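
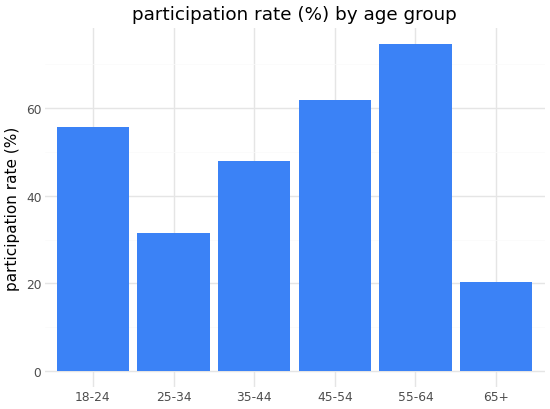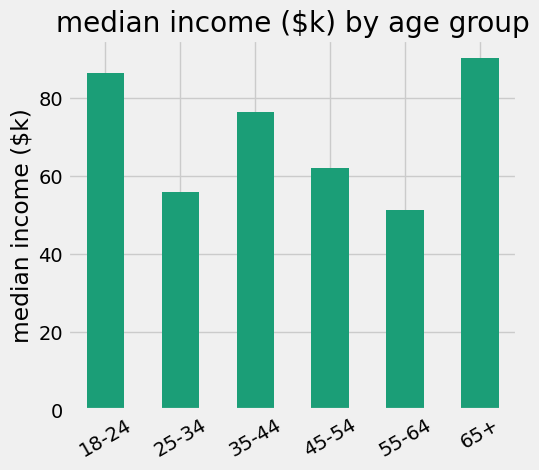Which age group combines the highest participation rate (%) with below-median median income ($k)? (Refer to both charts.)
55-64

Chart 2 median median income ($k) ≈ 70; below-median age groups: 25-34, 45-54, 55-64. Among those, 55-64 has the highest participation rate (%) (≈ 70).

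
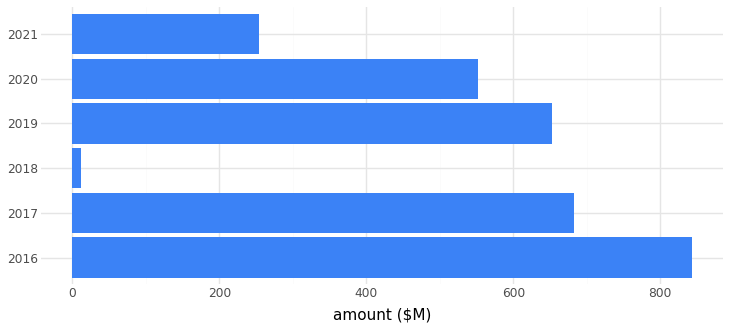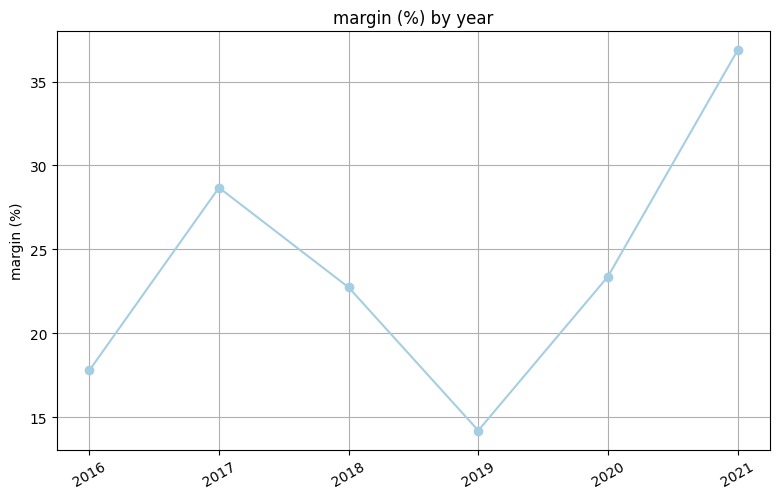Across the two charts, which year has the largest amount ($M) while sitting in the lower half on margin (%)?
Chart 2 median margin (%) ≈ 25; below-median years: 2016, 2018, 2019. Among those, 2016 has the highest amount ($M) (≈ 800).

2016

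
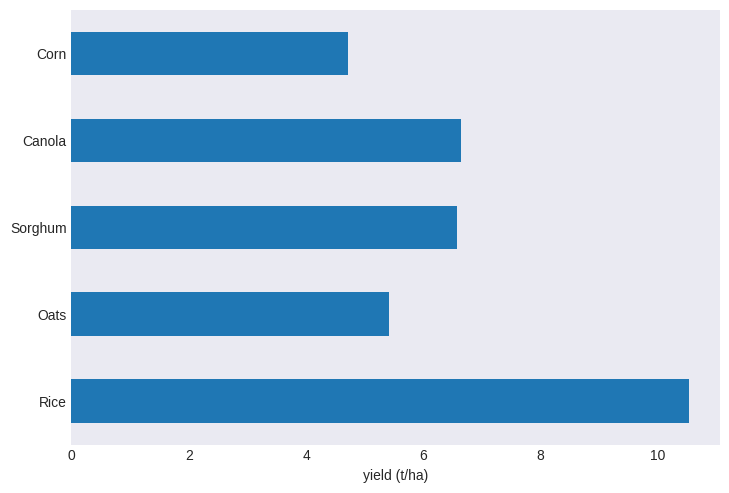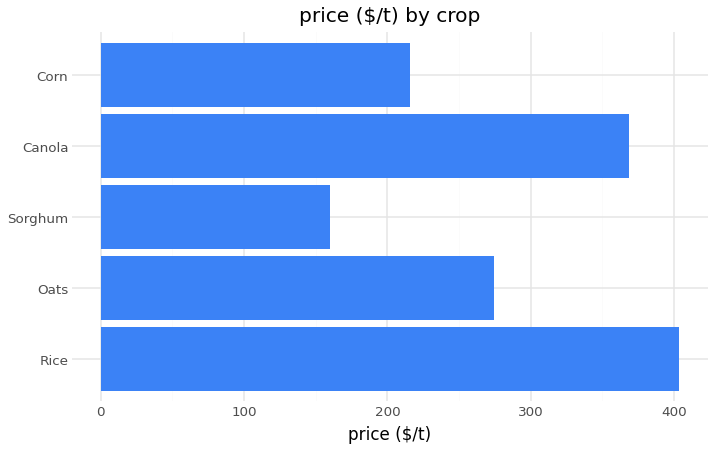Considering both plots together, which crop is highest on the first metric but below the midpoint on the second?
Chart 2 median price ($/t) ≈ 250; below-median crops: Sorghum, Corn. Among those, Sorghum has the highest yield (t/ha) (≈ 7).

Sorghum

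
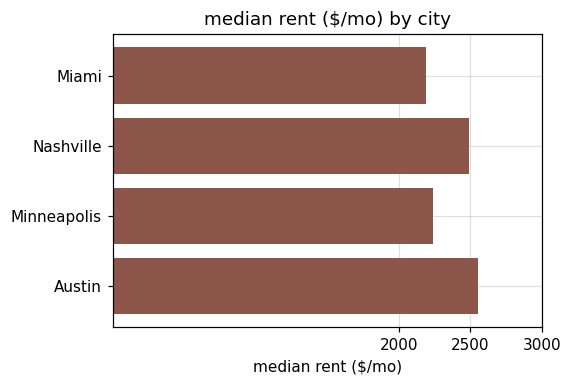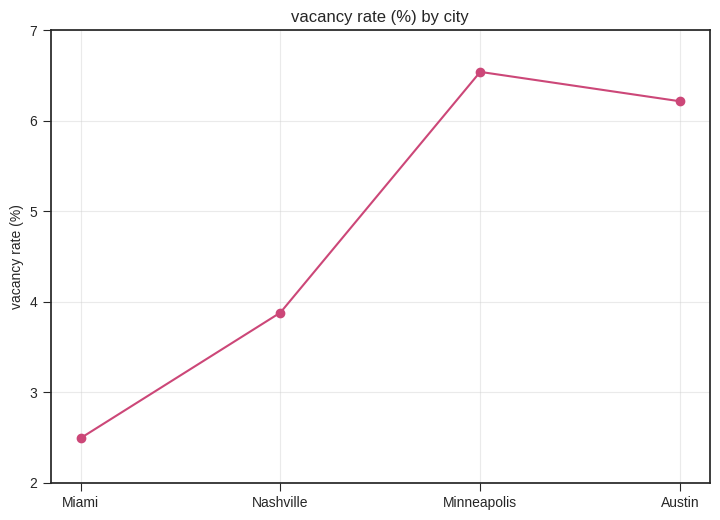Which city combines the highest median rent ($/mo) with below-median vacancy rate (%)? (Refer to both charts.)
Chart 2 median vacancy rate (%) ≈ 5; below-median cities: Miami, Nashville. Among those, Nashville has the highest median rent ($/mo) (≈ 2500).

Nashville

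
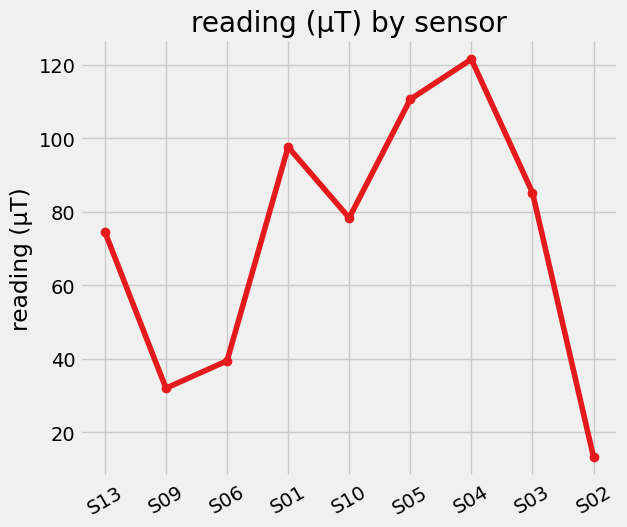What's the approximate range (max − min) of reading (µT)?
Max S04 ≈ 120, min S02 ≈ 10; range ≈ 110.

≈ 110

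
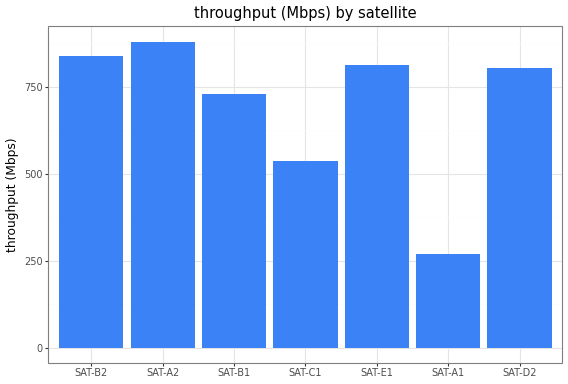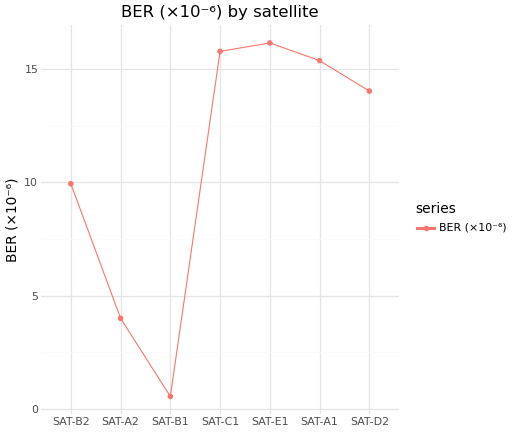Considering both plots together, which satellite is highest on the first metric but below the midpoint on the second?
Chart 2 median BER (×10⁻⁶) ≈ 14; below-median satellites: SAT-B2, SAT-A2, SAT-B1. Among those, SAT-A2 has the highest throughput (Mbps) (≈ 900).

SAT-A2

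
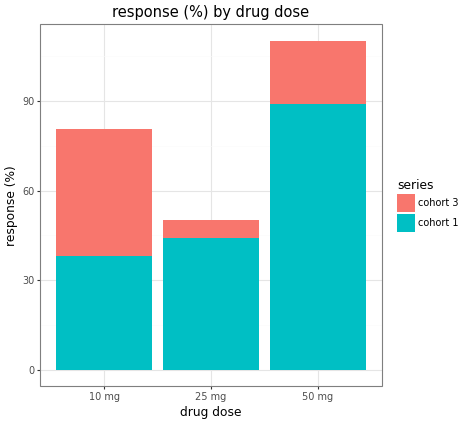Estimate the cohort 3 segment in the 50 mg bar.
cohort 3 top ≈ 110, bottom ≈ 90; segment ≈ 20.

≈ 20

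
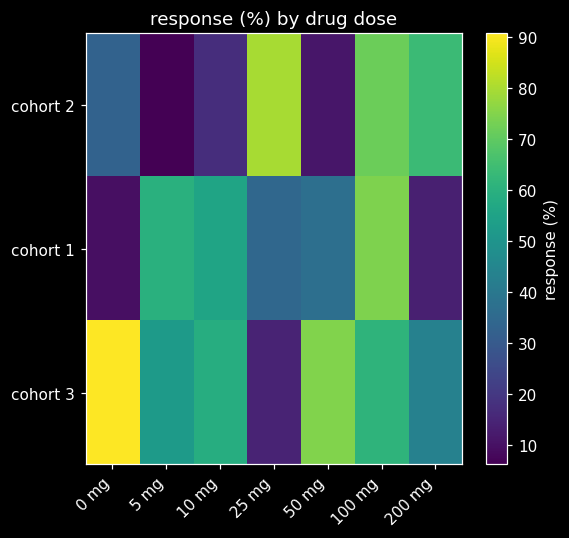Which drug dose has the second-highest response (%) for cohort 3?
Top 3 for cohort 3: 0 mg ≈ 90, 50 mg ≈ 70, 100 mg ≈ 60.

50 mg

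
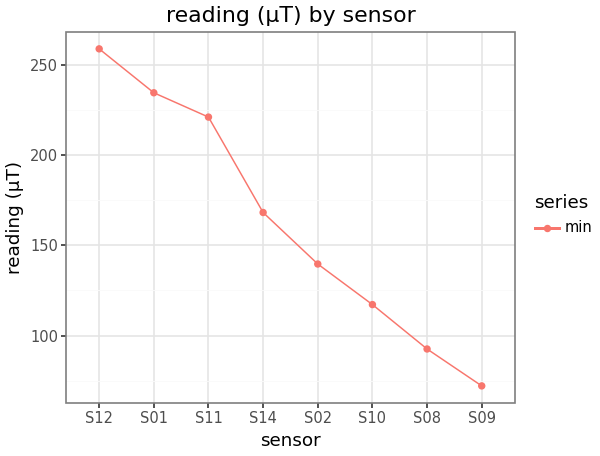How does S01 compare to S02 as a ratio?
S01 ≈ 240, S02 ≈ 140; 240/140 ≈ 1.71.

≈ 1.71×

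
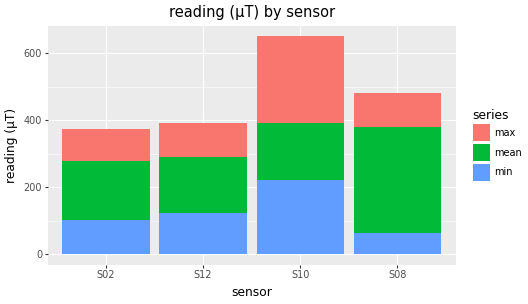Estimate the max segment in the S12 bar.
max top ≈ 400, bottom ≈ 300; segment ≈ 100.

≈ 100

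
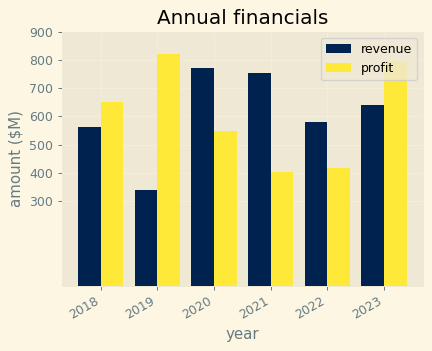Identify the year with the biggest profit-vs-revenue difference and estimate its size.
2019, ≈ 500 $M

2019: profit ≈ 800, revenue ≈ 300 → gap ≈ 500. Next-largest (2021) is only ≈ 400.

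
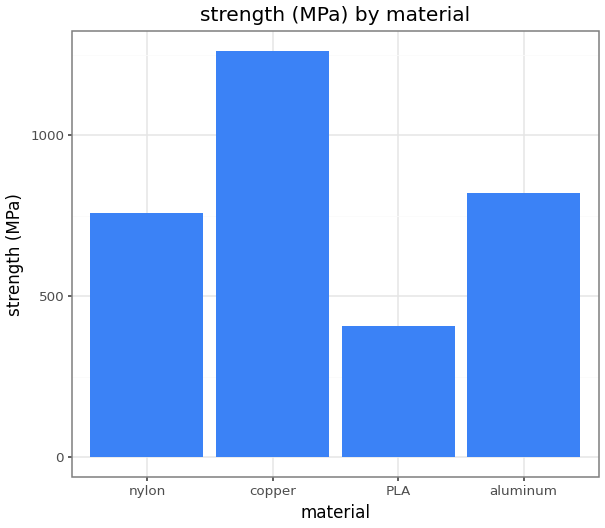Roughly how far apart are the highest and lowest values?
Max copper ≈ 1200, min PLA ≈ 400; range ≈ 800.

≈ 800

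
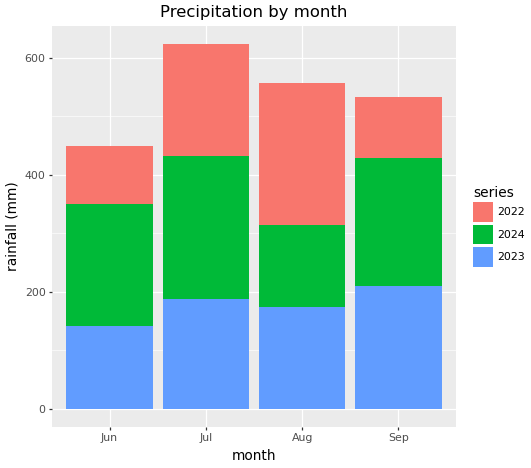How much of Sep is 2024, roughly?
2024 top ≈ 400, bottom ≈ 200; segment ≈ 200.

≈ 200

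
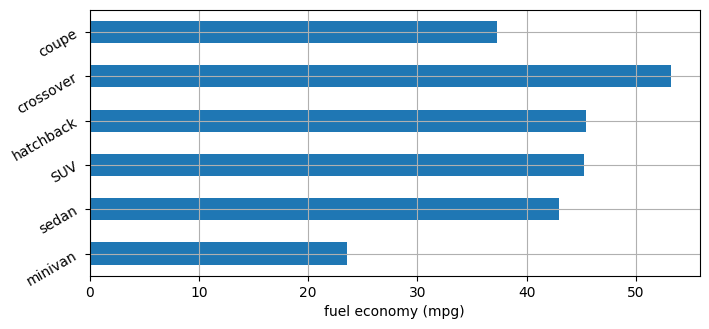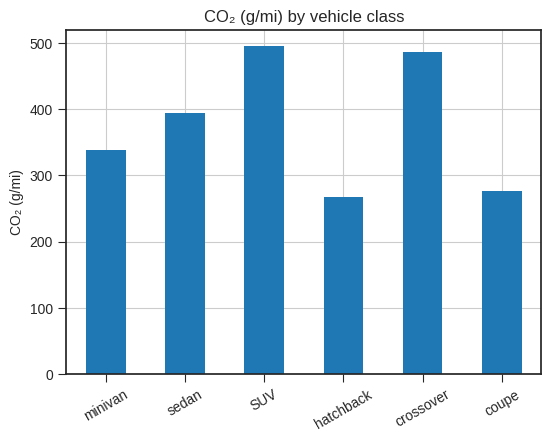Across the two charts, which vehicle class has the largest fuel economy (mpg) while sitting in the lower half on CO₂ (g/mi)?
Chart 2 median CO₂ (g/mi) ≈ 350; below-median vehicle classes: minivan, hatchback, coupe. Among those, hatchback has the highest fuel economy (mpg) (≈ 45).

hatchback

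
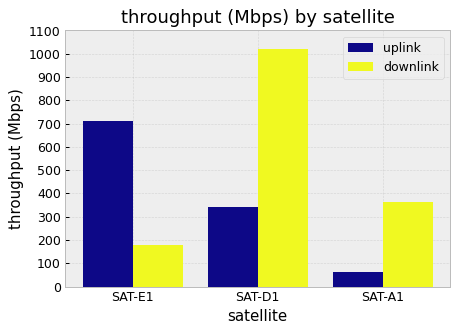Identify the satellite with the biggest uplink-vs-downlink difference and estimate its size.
SAT-D1: uplink ≈ 300, downlink ≈ 1000 → gap ≈ 700. Next-largest (SAT-E1) is only ≈ 500.

SAT-D1, ≈ 700 Mbps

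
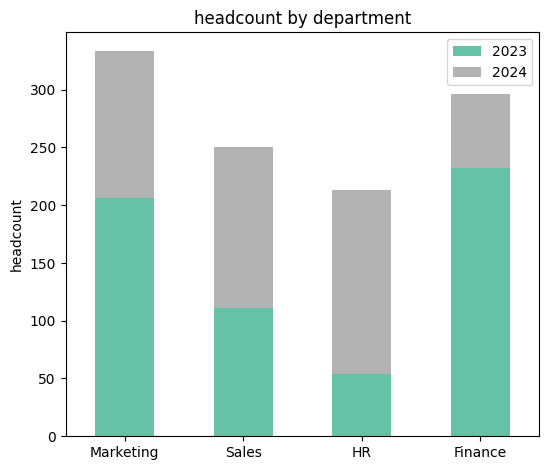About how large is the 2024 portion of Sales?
≈ 150

2024 top ≈ 250, bottom ≈ 100; segment ≈ 150.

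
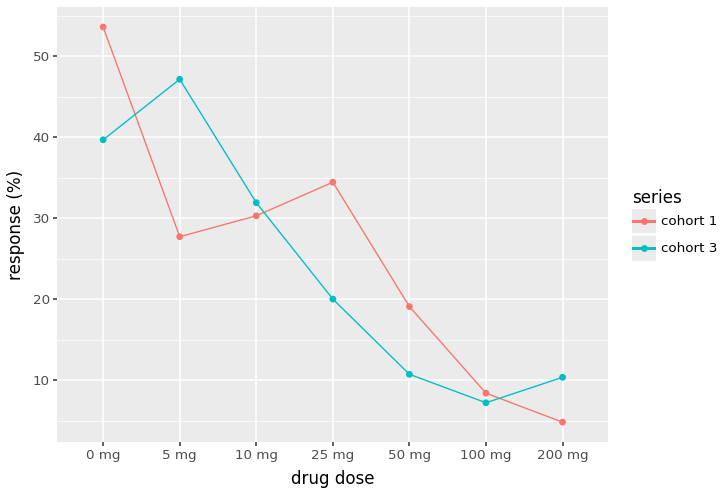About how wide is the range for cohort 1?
Max 0 mg ≈ 55, min 200 mg ≈ 5; range ≈ 50.

≈ 50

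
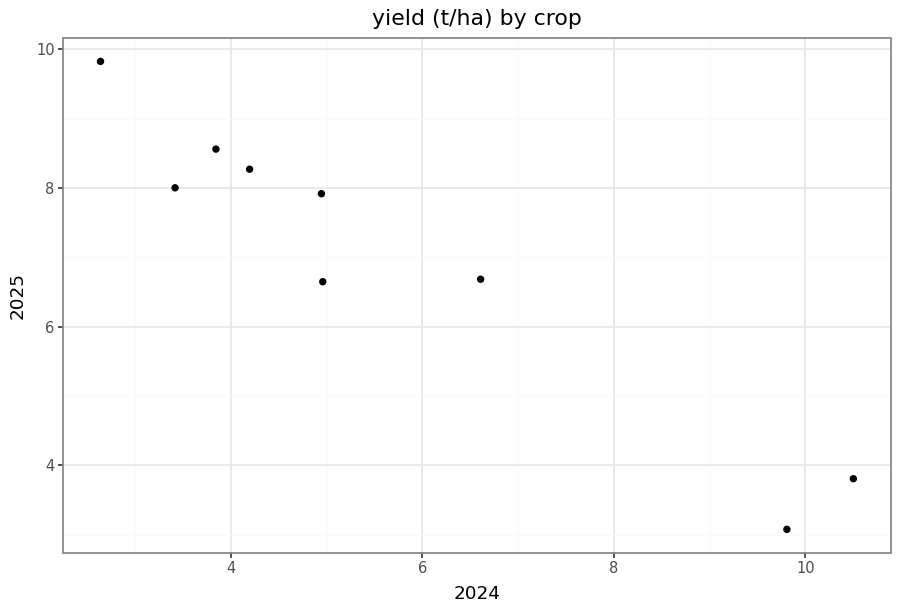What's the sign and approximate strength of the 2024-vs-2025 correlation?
negative, strong

Points are negatively correlated; strong (|r| ≈ 1.0).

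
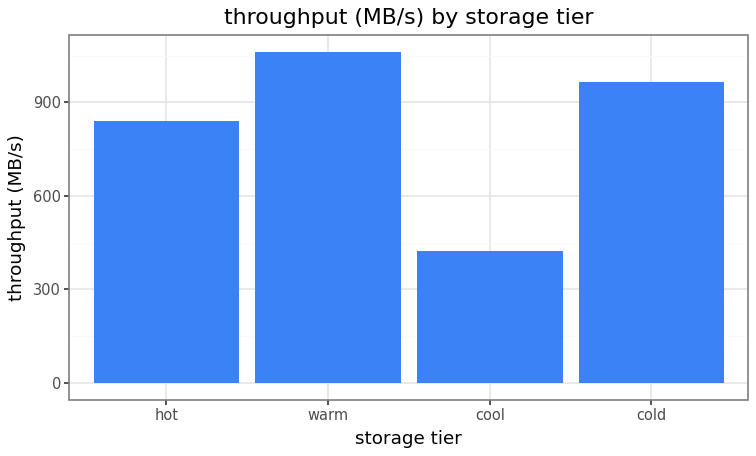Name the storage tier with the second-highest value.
cold

Top 3: warm ≈ 1100, cold ≈ 1000, hot ≈ 800.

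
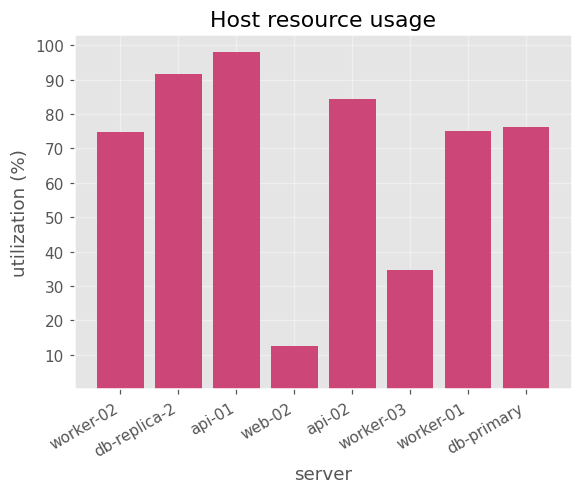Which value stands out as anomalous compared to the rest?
web-02 ≈ 10; the rest sit between ≈ 30 and ≈ 100.

web-02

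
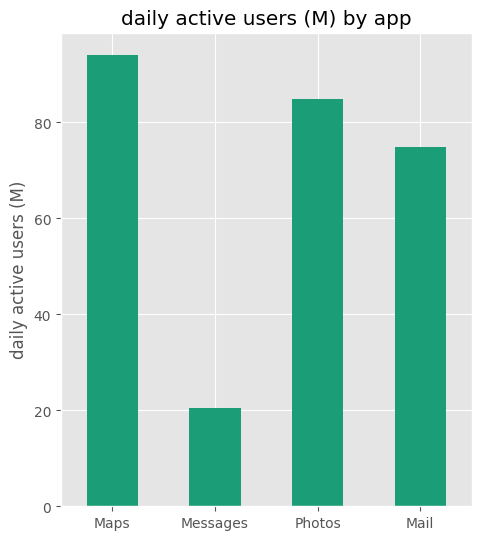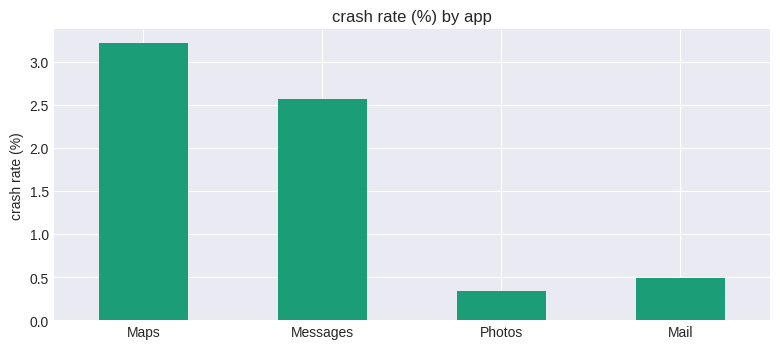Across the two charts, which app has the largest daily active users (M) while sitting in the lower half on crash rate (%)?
Photos

Chart 2 median crash rate (%) ≈ 1.5; below-median apps: Photos, Mail. Among those, Photos has the highest daily active users (M) (≈ 80).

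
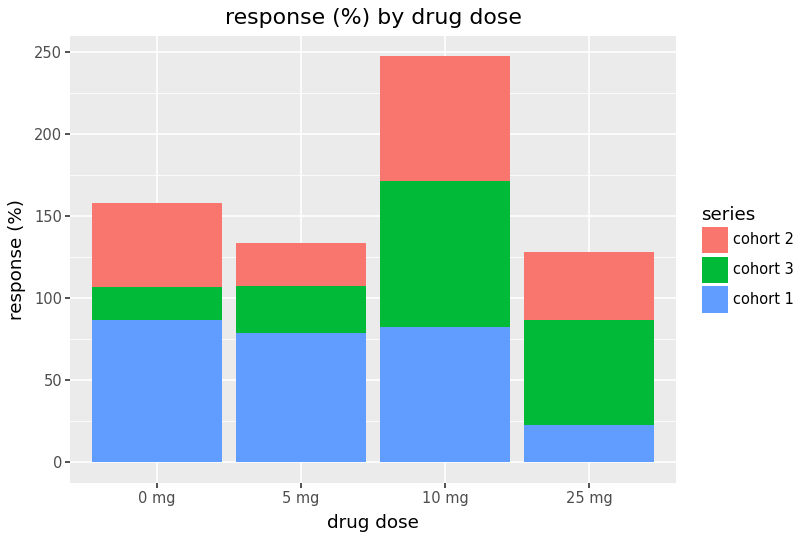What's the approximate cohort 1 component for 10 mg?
≈ 75

cohort 1 top ≈ 75, bottom ≈ 0; segment ≈ 75.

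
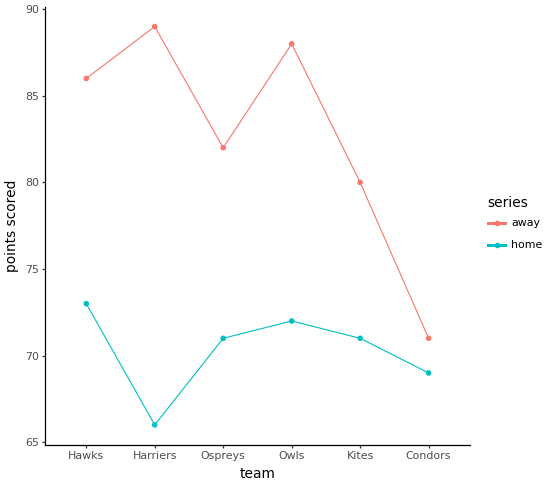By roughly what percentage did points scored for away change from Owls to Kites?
Owls ≈ 88, Kites ≈ 80; (80 − 88) / 88 ≈ -9.1%.

≈ -9.1%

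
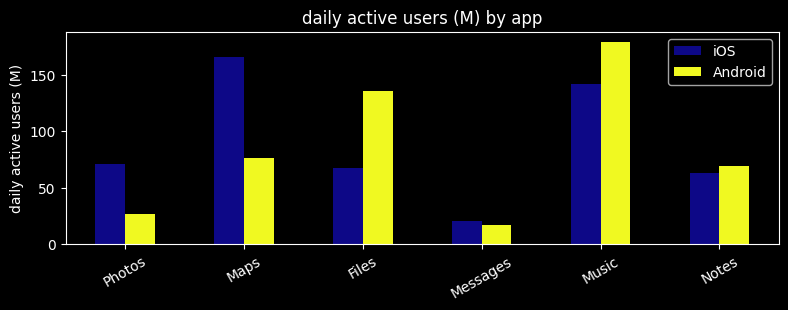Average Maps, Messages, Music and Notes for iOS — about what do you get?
≈ 95

(160 + 20 + 140 + 60) / 4 ≈ 95.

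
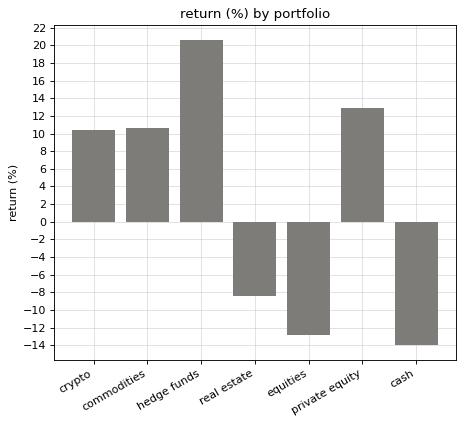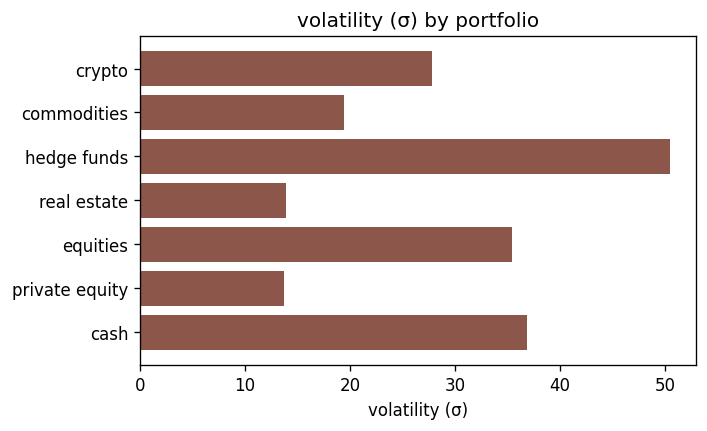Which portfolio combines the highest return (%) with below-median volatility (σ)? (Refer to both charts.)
private equity

Chart 2 median volatility (σ) ≈ 30; below-median portfolios: commodities, real estate, private equity. Among those, private equity has the highest return (%) (≈ 12).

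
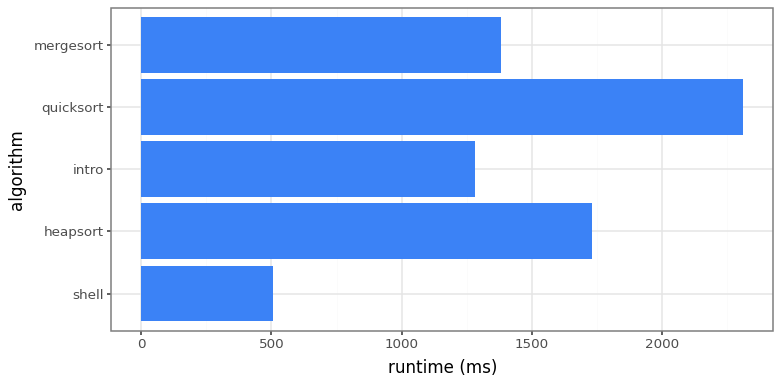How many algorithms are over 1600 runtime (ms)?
Above 1600: heapsort, quicksort.

2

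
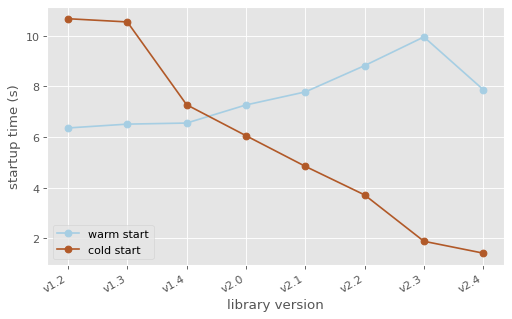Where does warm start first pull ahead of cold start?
v1.4: warm start ≈ 7 vs cold start ≈ 7 (not yet); v2.0: warm start ≈ 7 vs cold start ≈ 6 (first crossover).

v2.0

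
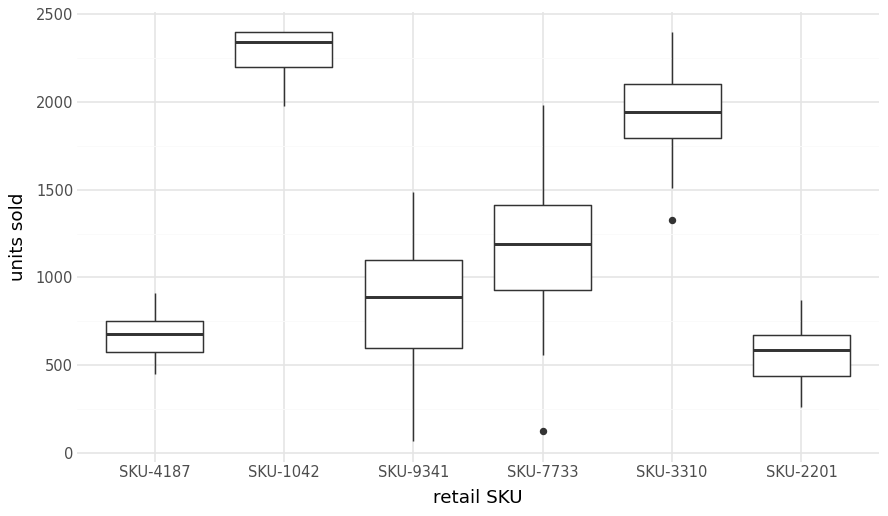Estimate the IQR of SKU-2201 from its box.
Q3 ≈ 600, Q1 ≈ 400; IQR ≈ 200.

≈ 200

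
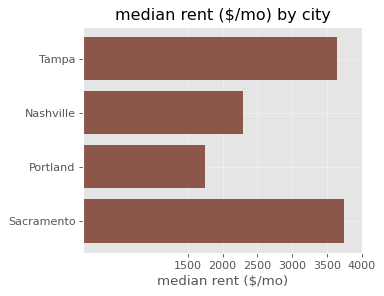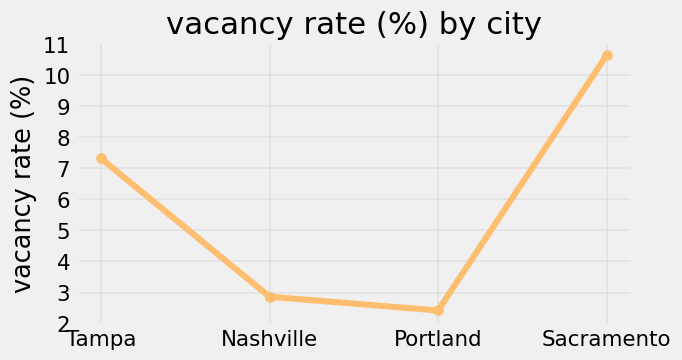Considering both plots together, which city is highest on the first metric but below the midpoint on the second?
Nashville

Chart 2 median vacancy rate (%) ≈ 5; below-median cities: Nashville, Portland. Among those, Nashville has the highest median rent ($/mo) (≈ 2500).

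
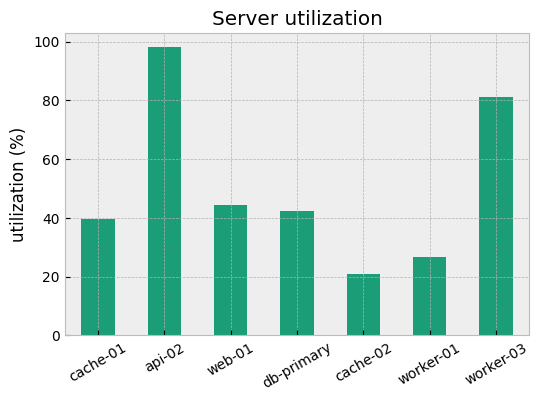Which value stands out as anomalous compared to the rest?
api-02 ≈ 100; the rest sit between ≈ 20 and ≈ 80.

api-02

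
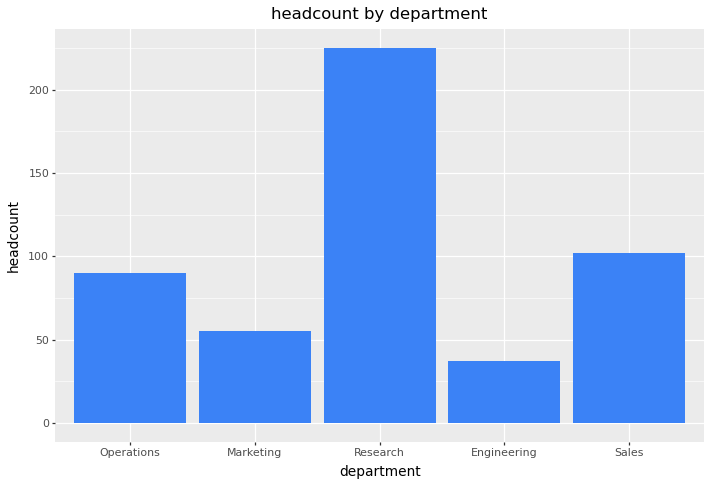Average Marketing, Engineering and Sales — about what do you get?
≈ 67

(60 + 40 + 100) / 3 ≈ 67.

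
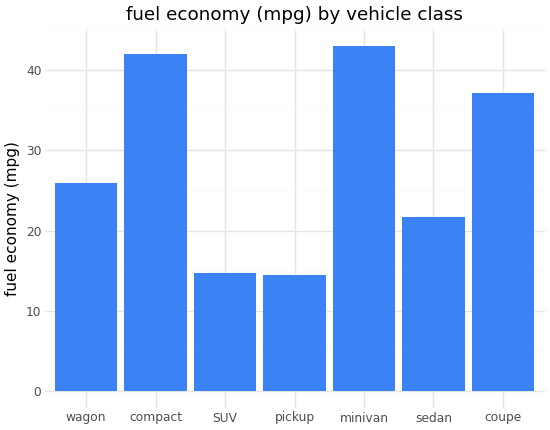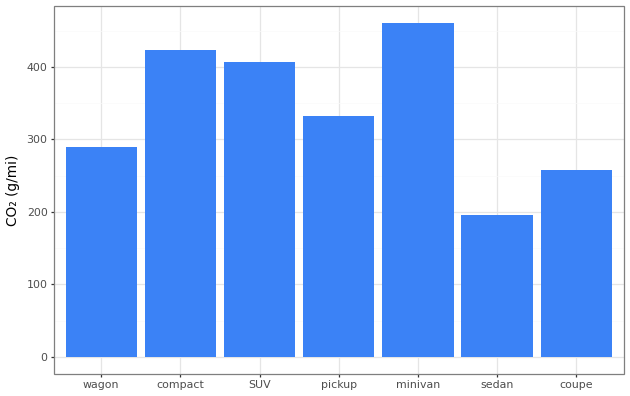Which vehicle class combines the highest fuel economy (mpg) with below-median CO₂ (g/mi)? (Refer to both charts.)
coupe

Chart 2 median CO₂ (g/mi) ≈ 350; below-median vehicle classes: wagon, sedan, coupe. Among those, coupe has the highest fuel economy (mpg) (≈ 35).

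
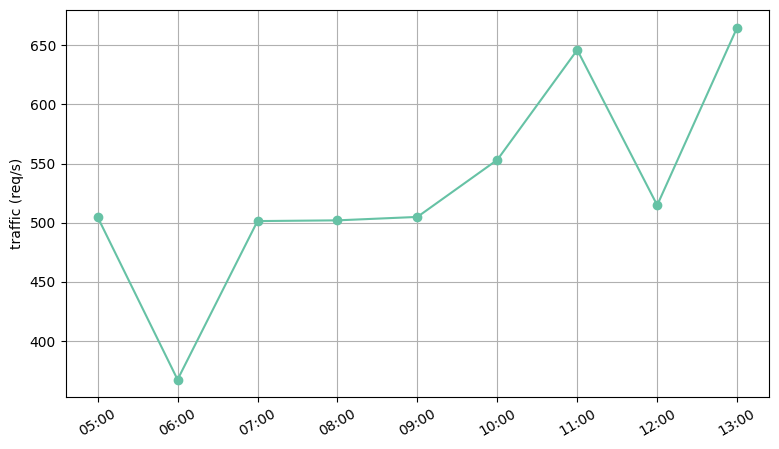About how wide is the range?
≈ 300

Max 13:00 ≈ 675, min 06:00 ≈ 375; range ≈ 300.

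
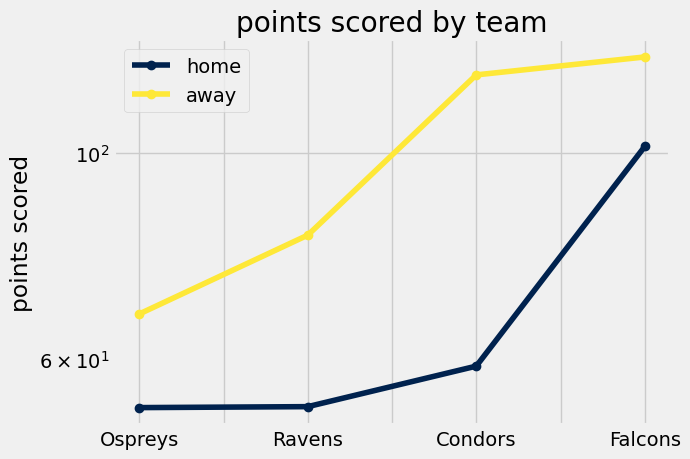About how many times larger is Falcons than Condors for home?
≈ 1.67×

Falcons ≈ 100, Condors ≈ 60; 100/60 ≈ 1.67.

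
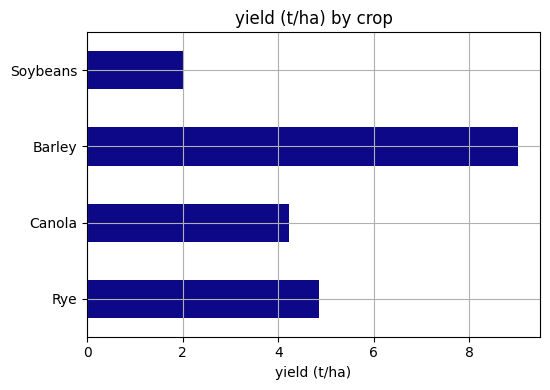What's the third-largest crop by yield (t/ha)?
Canola

Top 4: Barley ≈ 9, Rye ≈ 5, Canola ≈ 4, Soybeans ≈ 2.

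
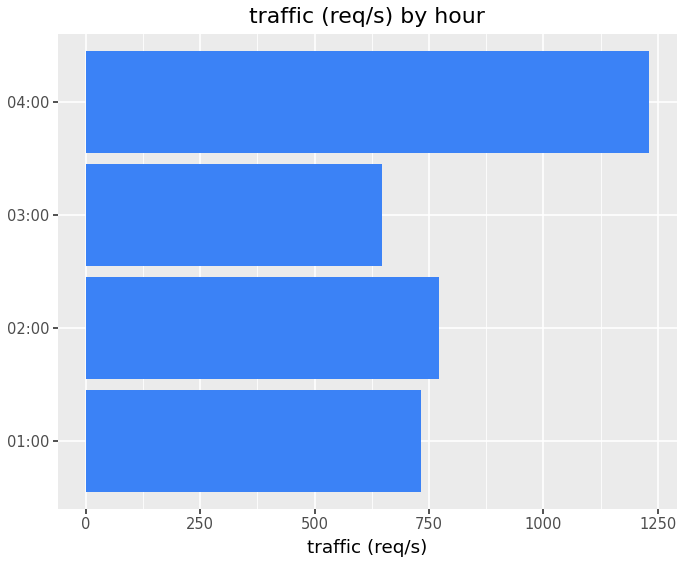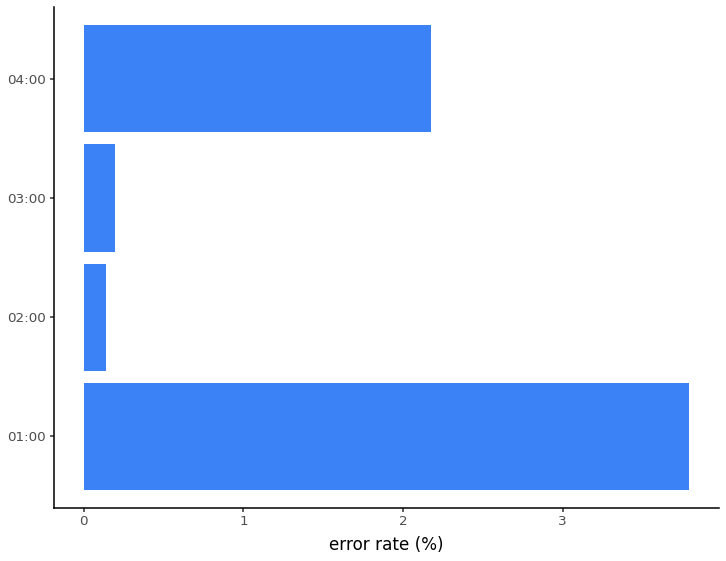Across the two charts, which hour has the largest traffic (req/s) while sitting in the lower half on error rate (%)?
Chart 2 median error rate (%) ≈ 1; below-median hours: 02:00, 03:00. Among those, 02:00 has the highest traffic (req/s) (≈ 800).

02:00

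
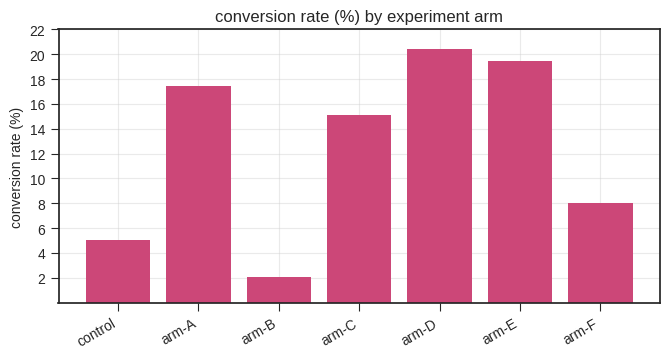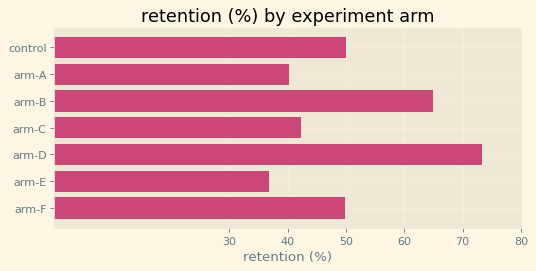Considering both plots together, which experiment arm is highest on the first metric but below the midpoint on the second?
arm-E

Chart 2 median retention (%) ≈ 50; below-median experiment arms: arm-A, arm-C, arm-E. Among those, arm-E has the highest conversion rate (%) (≈ 20).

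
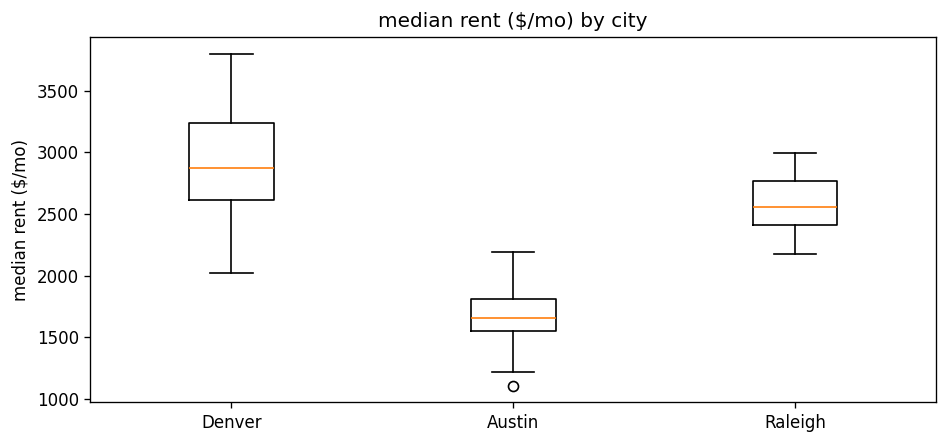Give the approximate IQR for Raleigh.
≈ 400

Q3 ≈ 2800, Q1 ≈ 2400; IQR ≈ 400.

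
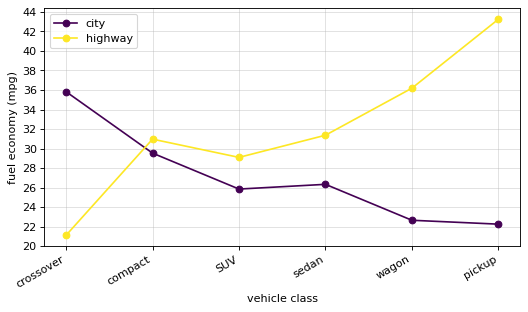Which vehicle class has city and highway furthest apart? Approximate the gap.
pickup: city ≈ 22, highway ≈ 44 → gap ≈ 22. Next-largest (crossover) is only ≈ 14.

pickup, ≈ 22 mpg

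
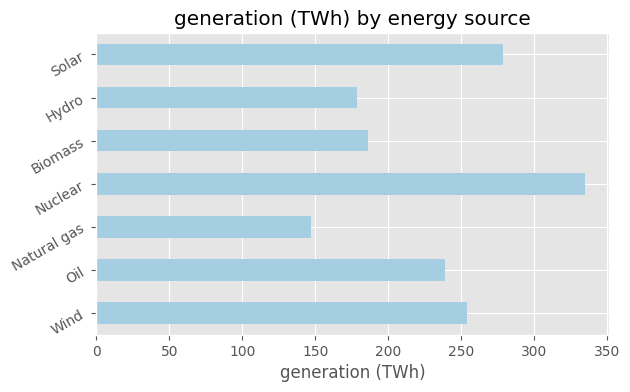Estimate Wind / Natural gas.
≈ 1.67×

Wind ≈ 250, Natural gas ≈ 150; 250/150 ≈ 1.67.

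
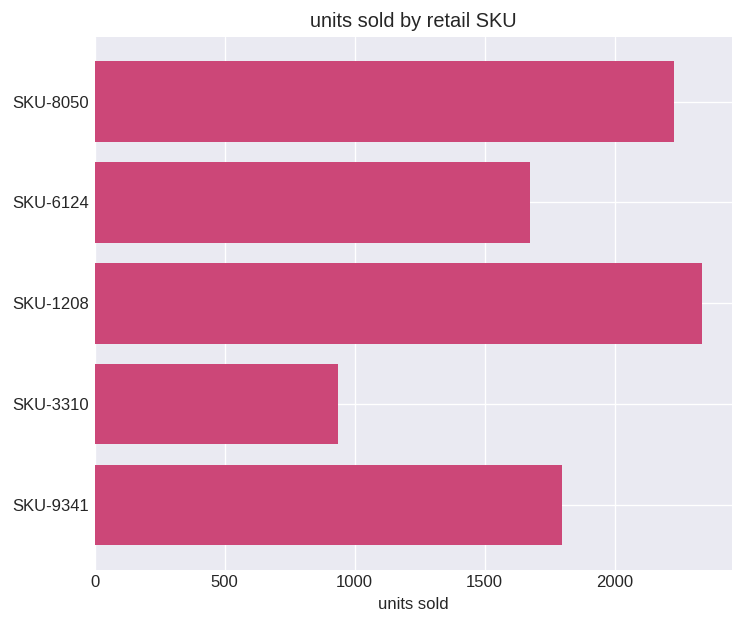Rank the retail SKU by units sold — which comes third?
SKU-9341

Top 4: SKU-1208 ≈ 2400, SKU-8050 ≈ 2200, SKU-9341 ≈ 1800, SKU-6124 ≈ 1600.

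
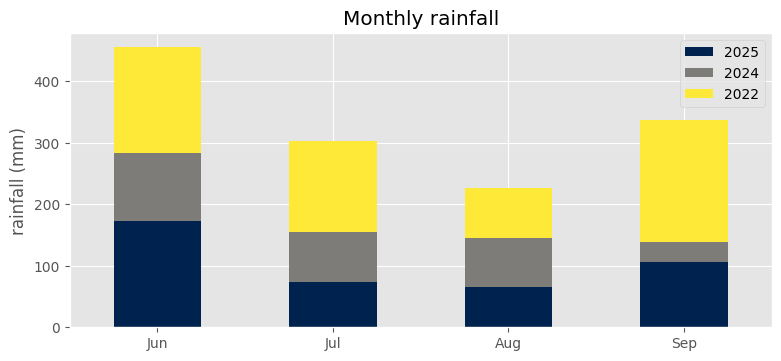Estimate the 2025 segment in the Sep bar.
≈ 100

2025 top ≈ 100, bottom ≈ 0; segment ≈ 100.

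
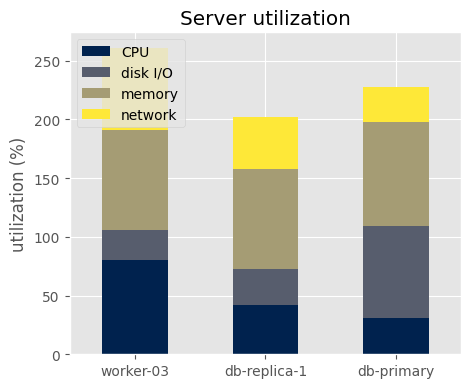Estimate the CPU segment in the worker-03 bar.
CPU top ≈ 75, bottom ≈ 0; segment ≈ 75.

≈ 75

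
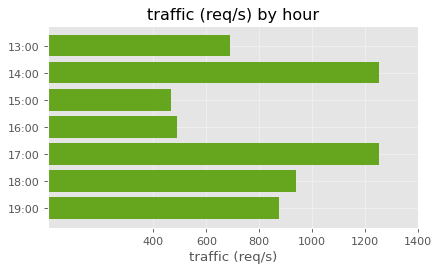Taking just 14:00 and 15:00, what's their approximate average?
(1200 + 400) / 2 ≈ 800.

≈ 800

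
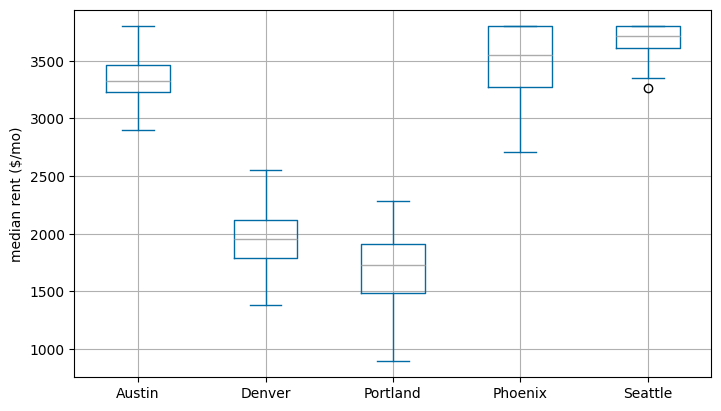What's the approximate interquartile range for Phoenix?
≈ 600

Q3 ≈ 3800, Q1 ≈ 3200; IQR ≈ 600.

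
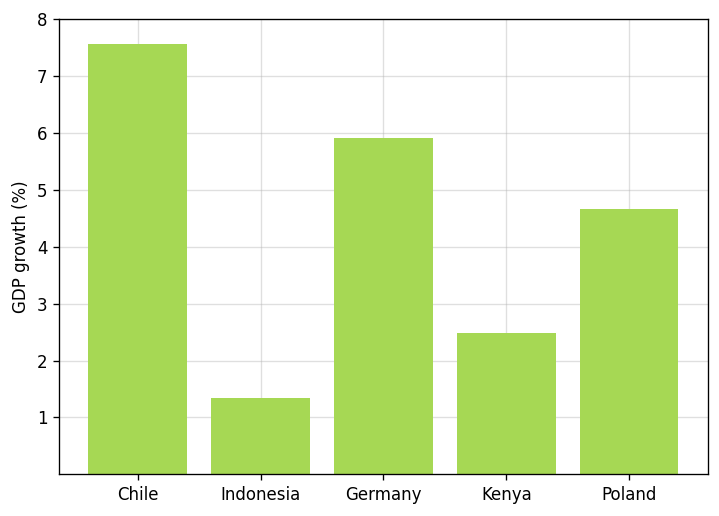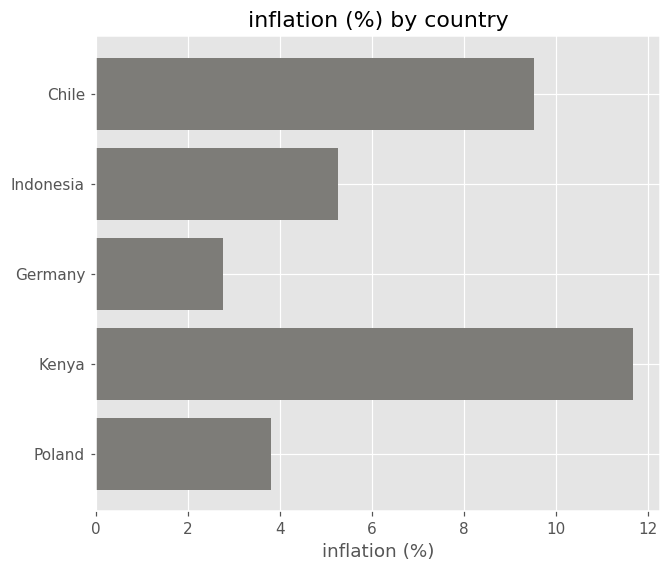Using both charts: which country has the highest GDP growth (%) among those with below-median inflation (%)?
Chart 2 median inflation (%) ≈ 6; below-median countries: Germany, Poland. Among those, Germany has the highest GDP growth (%) (≈ 6).

Germany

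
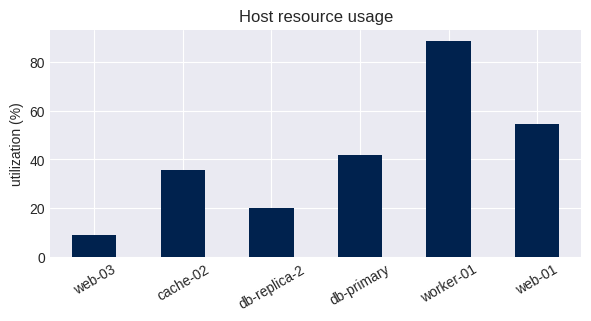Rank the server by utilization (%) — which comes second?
Top 3: worker-01 ≈ 90, web-01 ≈ 50, db-primary ≈ 40.

web-01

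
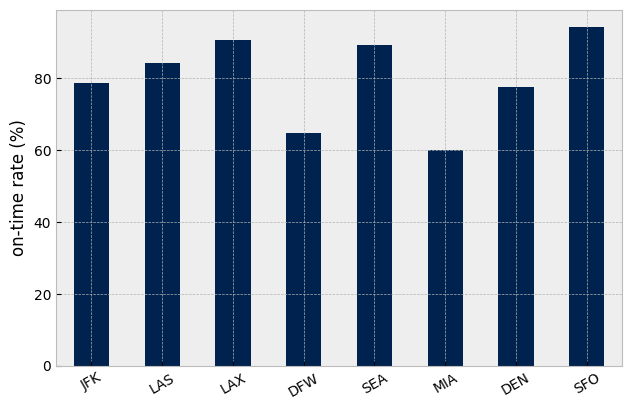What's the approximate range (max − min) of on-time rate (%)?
Max SFO ≈ 90, min MIA ≈ 60; range ≈ 30.

≈ 30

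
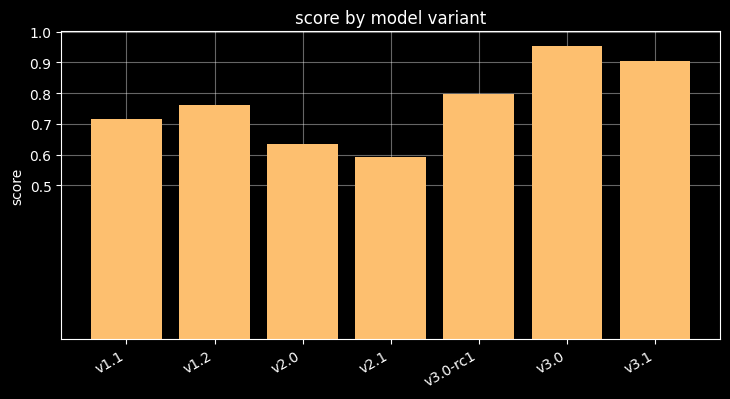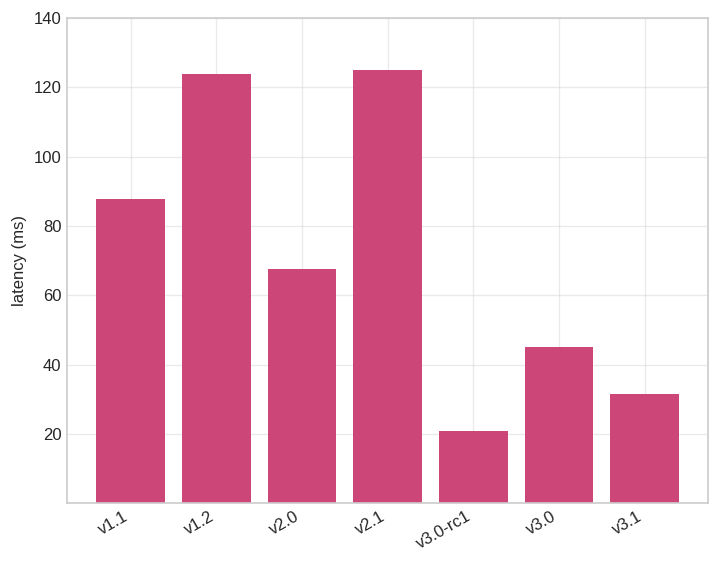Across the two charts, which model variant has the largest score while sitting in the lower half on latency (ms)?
Chart 2 median latency (ms) ≈ 60; below-median model variants: v3.0-rc1, v3.0, v3.1. Among those, v3.0 has the highest score (≈ 1).

v3.0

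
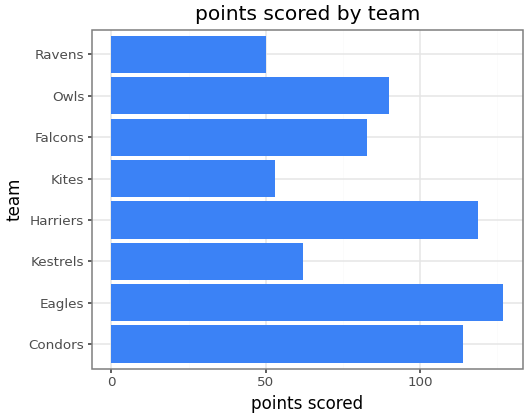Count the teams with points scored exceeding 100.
Above 100: Condors, Eagles, Harriers.

3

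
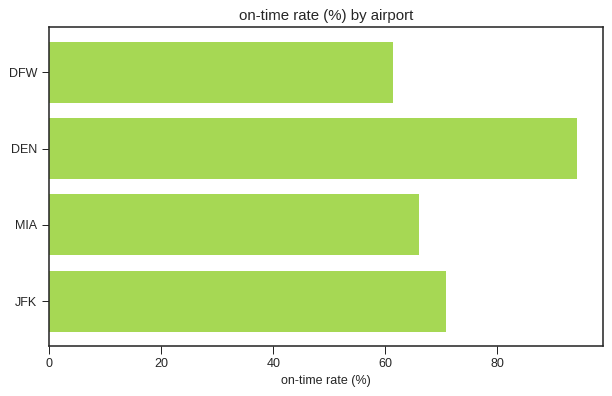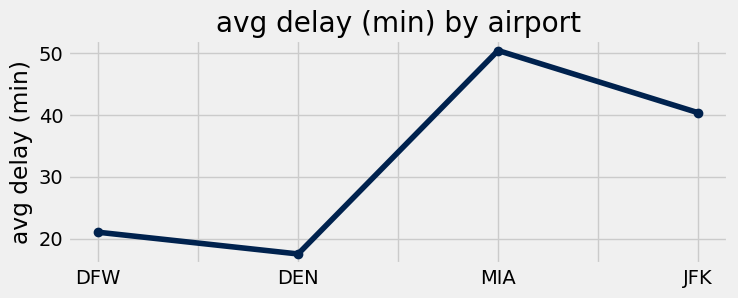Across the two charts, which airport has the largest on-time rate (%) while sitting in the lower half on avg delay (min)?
DEN

Chart 2 median avg delay (min) ≈ 30; below-median airports: DFW, DEN. Among those, DEN has the highest on-time rate (%) (≈ 90).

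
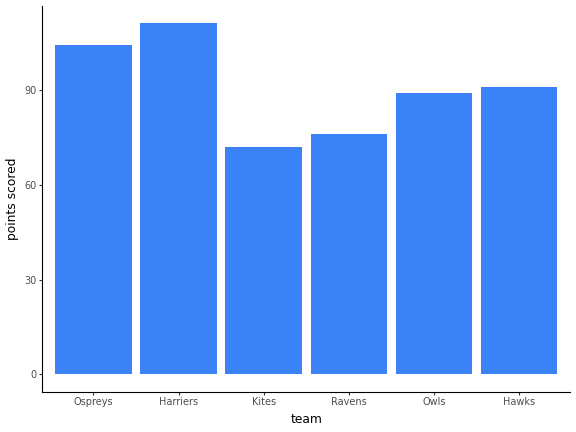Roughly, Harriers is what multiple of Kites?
≈ 1.57×

Harriers ≈ 110, Kites ≈ 70; 110/70 ≈ 1.57.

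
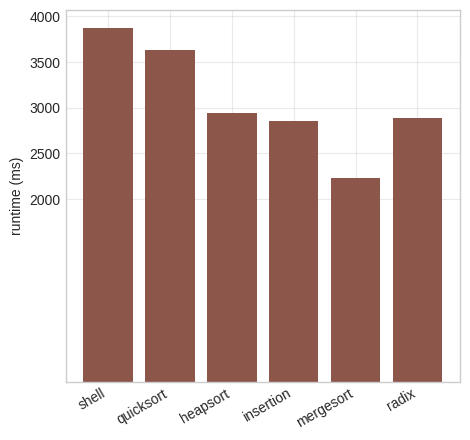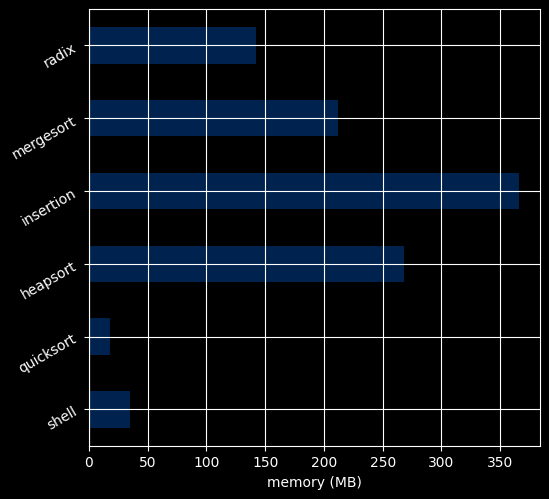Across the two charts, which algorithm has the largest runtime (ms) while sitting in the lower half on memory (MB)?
shell

Chart 2 median memory (MB) ≈ 200; below-median algorithms: shell, quicksort, radix. Among those, shell has the highest runtime (ms) (≈ 4000).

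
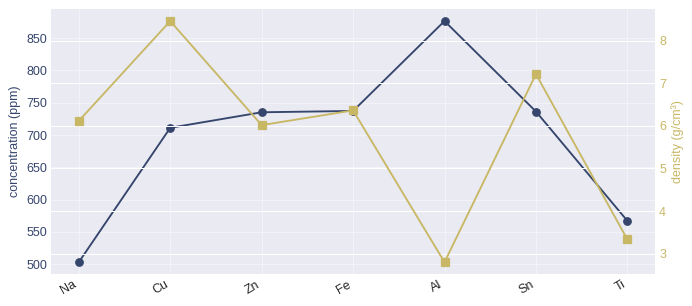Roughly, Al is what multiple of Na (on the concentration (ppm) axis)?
Al ≈ 900, Na ≈ 500; 900/500 ≈ 1.8.

≈ 1.8×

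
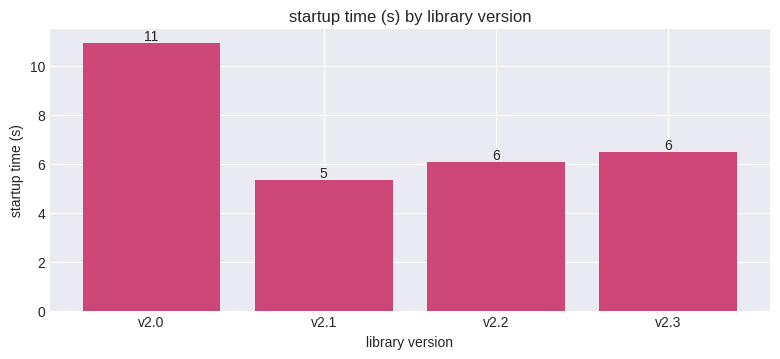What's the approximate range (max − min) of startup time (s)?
≈ 6

Max v2.0 ≈ 11, min v2.1 ≈ 5; range ≈ 6.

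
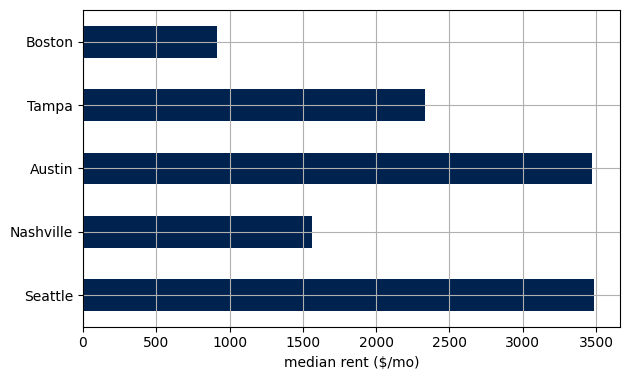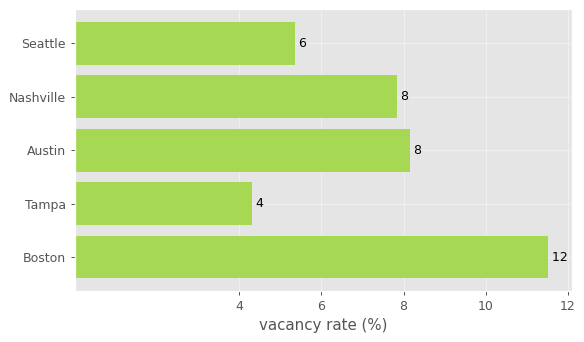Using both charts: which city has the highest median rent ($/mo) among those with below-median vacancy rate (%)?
Seattle

Chart 2 median vacancy rate (%) ≈ 8; below-median cities: Seattle, Tampa. Among those, Seattle has the highest median rent ($/mo) (≈ 3500).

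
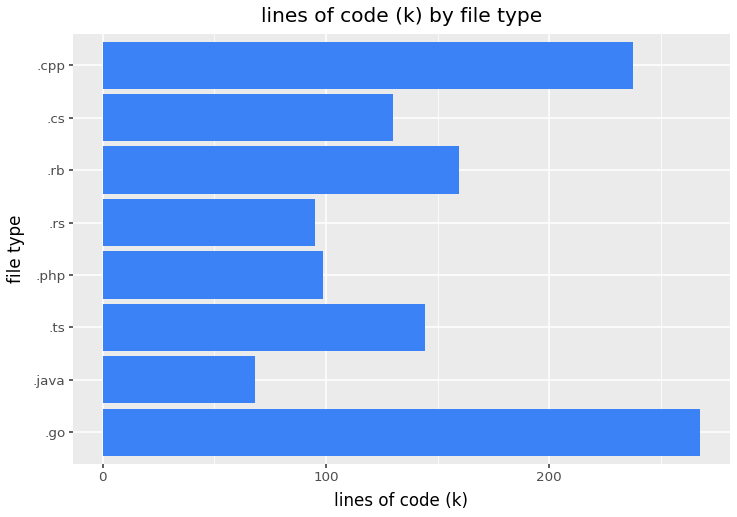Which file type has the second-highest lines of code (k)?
Top 3: .go ≈ 275, .cpp ≈ 250, .rb ≈ 150.

.cpp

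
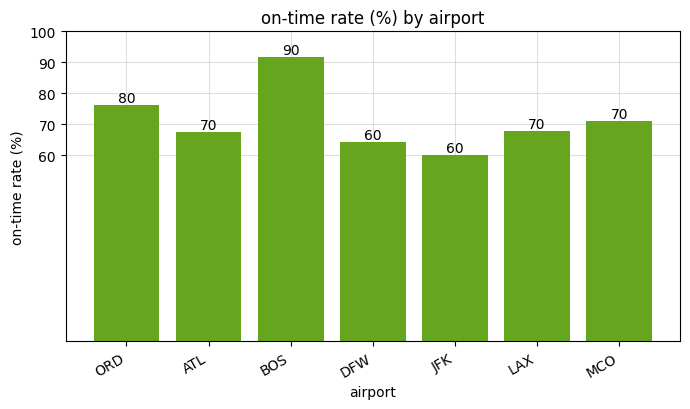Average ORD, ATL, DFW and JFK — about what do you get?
≈ 68

(80 + 70 + 60 + 60) / 4 ≈ 68.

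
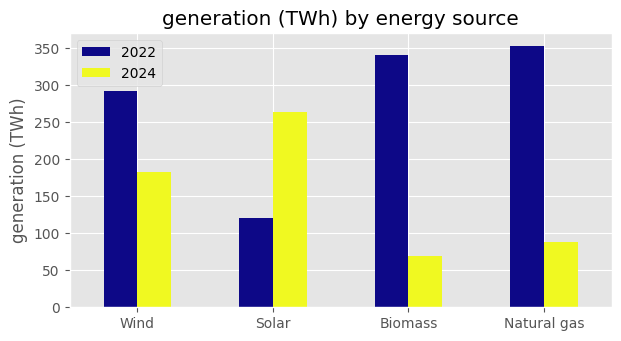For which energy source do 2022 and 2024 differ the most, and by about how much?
Biomass, ≈ 300 TWh

Biomass: 2022 ≈ 350, 2024 ≈ 50 → gap ≈ 300. Next-largest (Natural gas) is only ≈ 250.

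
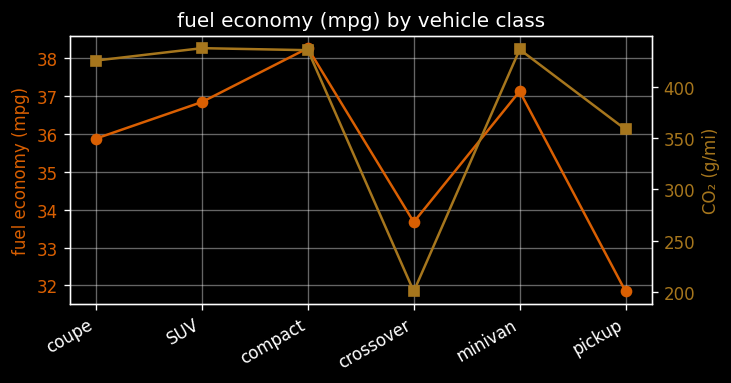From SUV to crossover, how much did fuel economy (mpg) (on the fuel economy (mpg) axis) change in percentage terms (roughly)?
SUV ≈ 37, crossover ≈ 34; (34 − 37) / 37 ≈ -8.1%.

≈ -8.1%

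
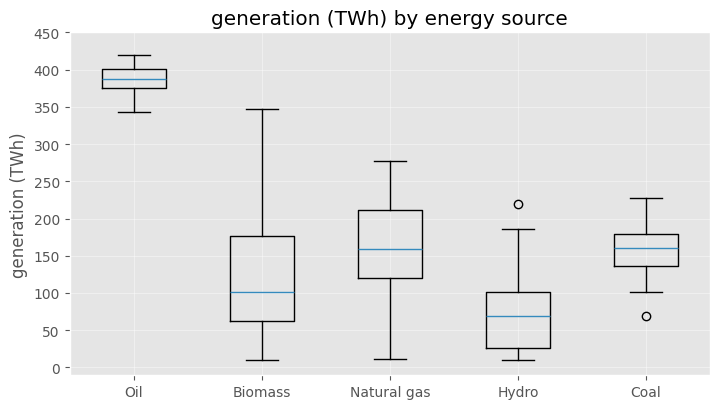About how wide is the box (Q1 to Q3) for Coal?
Q3 ≈ 200, Q1 ≈ 150; IQR ≈ 50.

≈ 50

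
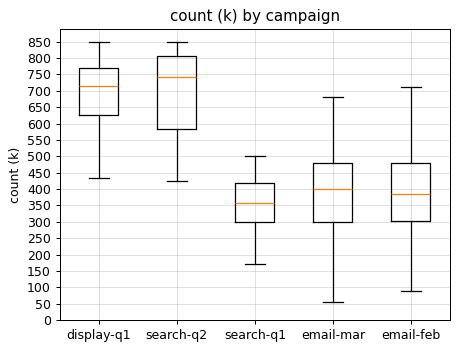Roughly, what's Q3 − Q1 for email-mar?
≈ 200

Q3 ≈ 500, Q1 ≈ 300; IQR ≈ 200.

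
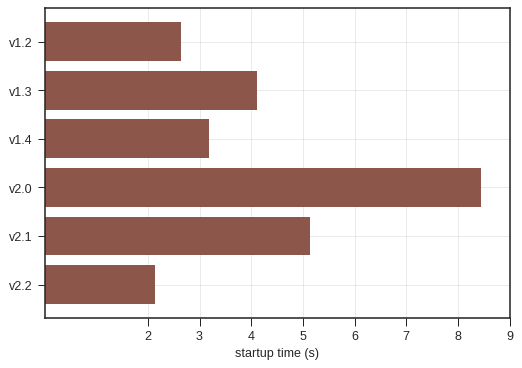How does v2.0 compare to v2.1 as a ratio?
v2.0 ≈ 8, v2.1 ≈ 5; 8/5 ≈ 1.6.

≈ 1.6×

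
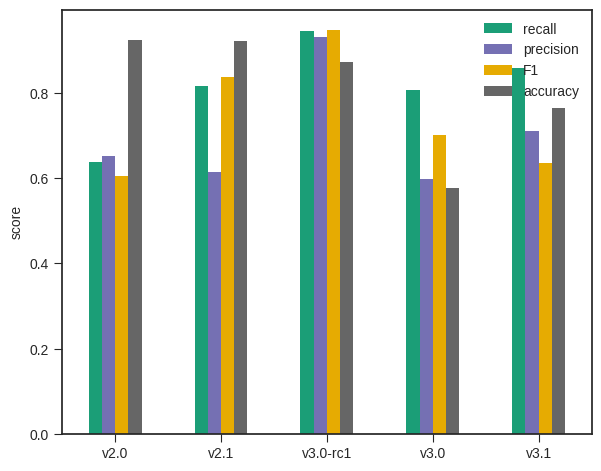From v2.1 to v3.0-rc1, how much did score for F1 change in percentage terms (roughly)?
≈ +12.5%

v2.1 ≈ 0.8, v3.0-rc1 ≈ 0.9; (0.9 − 0.8) / 0.8 ≈ +12.5%.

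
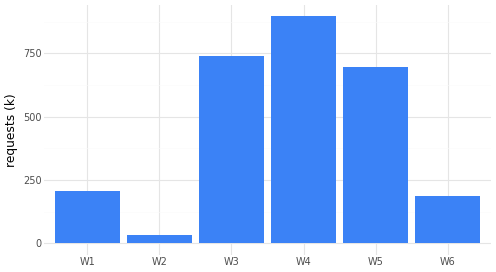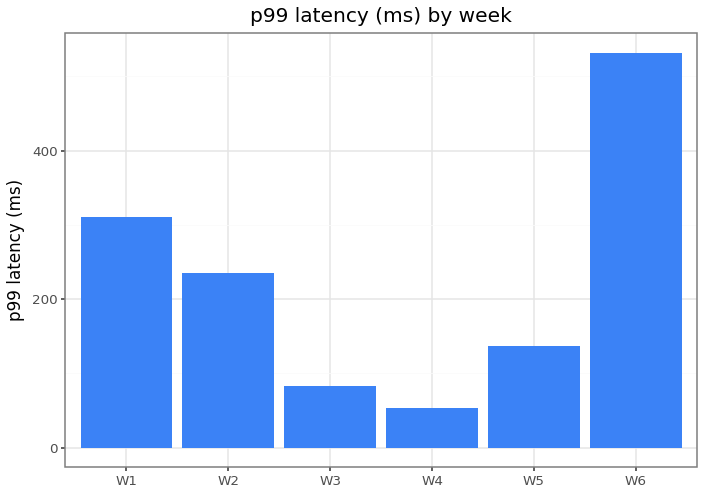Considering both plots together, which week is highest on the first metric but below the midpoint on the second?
W4

Chart 2 median p99 latency (ms) ≈ 200; below-median weeks: W3, W4, W5. Among those, W4 has the highest requests (k) (≈ 900).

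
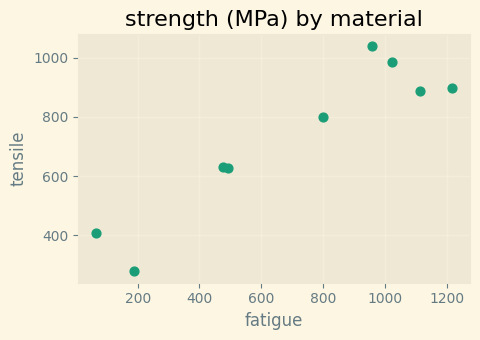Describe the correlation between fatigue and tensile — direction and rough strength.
positive, strong

Points are positively correlated; strong (|r| ≈ 0.9).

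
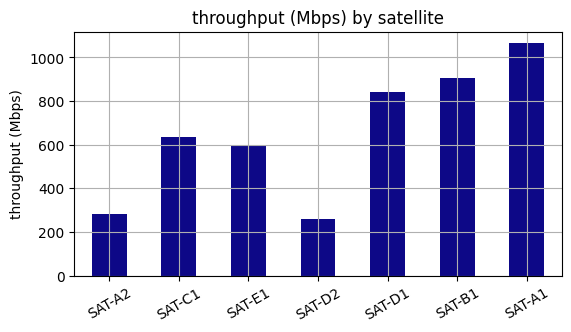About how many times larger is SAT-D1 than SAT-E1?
≈ 1.33×

SAT-D1 ≈ 800, SAT-E1 ≈ 600; 800/600 ≈ 1.33.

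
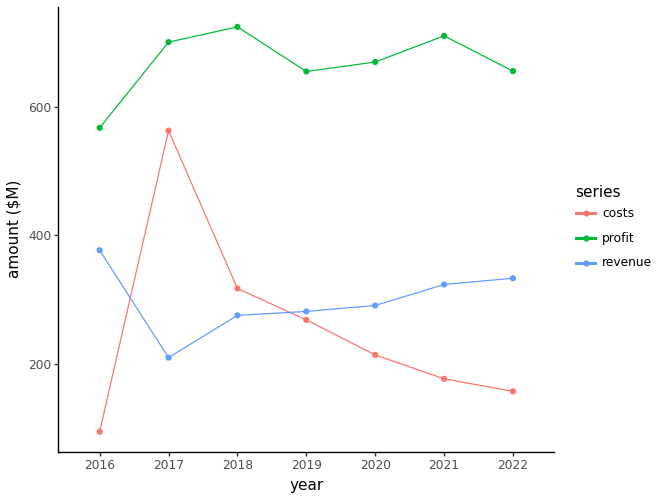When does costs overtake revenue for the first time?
2016: costs ≈ 100 vs revenue ≈ 400 (not yet); 2017: costs ≈ 600 vs revenue ≈ 200 (first crossover).

2017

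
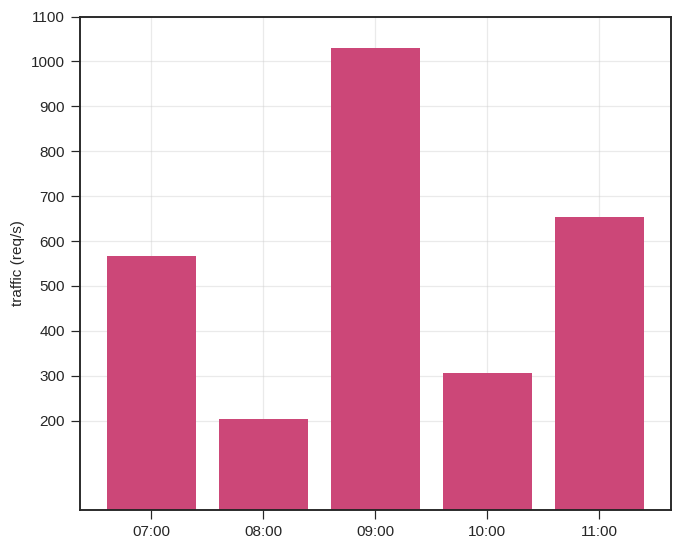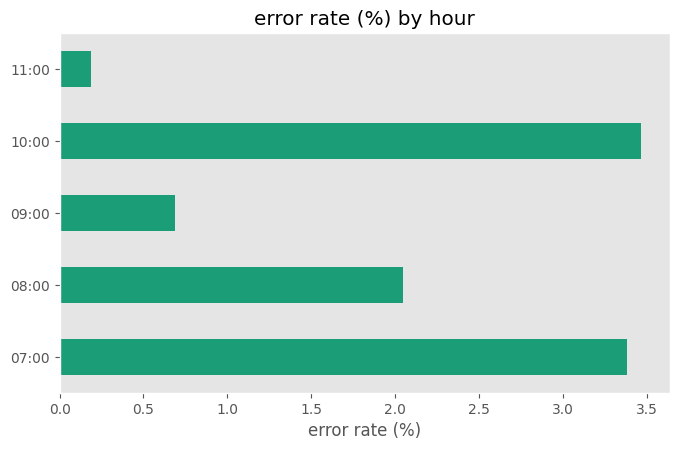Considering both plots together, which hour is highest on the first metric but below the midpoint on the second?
09:00

Chart 2 median error rate (%) ≈ 2; below-median hours: 09:00, 11:00. Among those, 09:00 has the highest traffic (req/s) (≈ 1000).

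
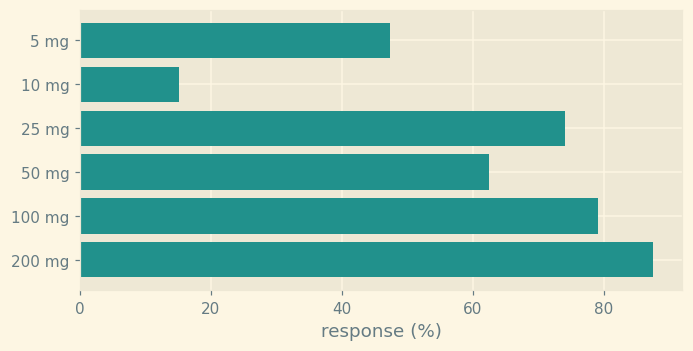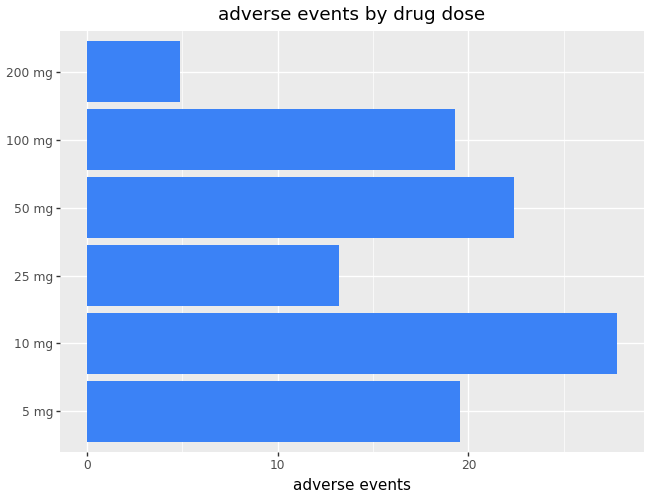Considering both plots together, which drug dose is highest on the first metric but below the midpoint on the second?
200 mg

Chart 2 median adverse events ≈ 20; below-median drug doses: 25 mg, 100 mg, 200 mg. Among those, 200 mg has the highest response (%) (≈ 90).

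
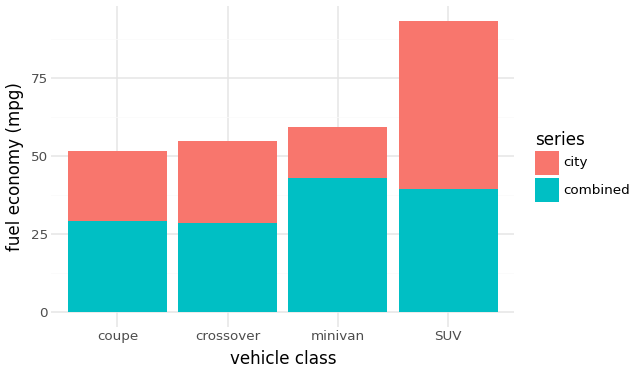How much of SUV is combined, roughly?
≈ 40

combined top ≈ 40, bottom ≈ 0; segment ≈ 40.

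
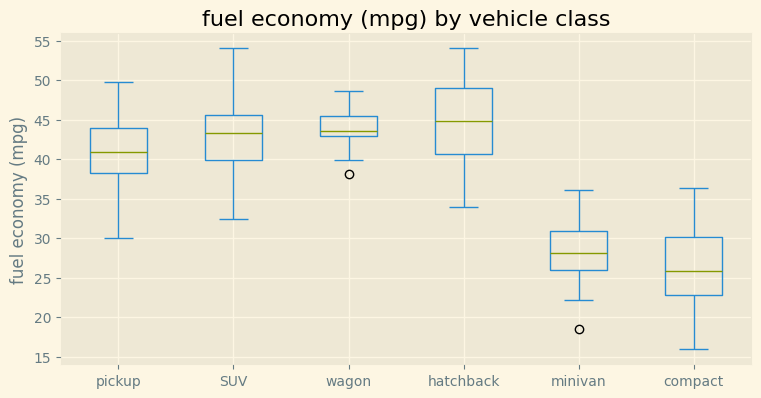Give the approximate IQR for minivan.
≈ 4

Q3 ≈ 30, Q1 ≈ 26; IQR ≈ 4.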